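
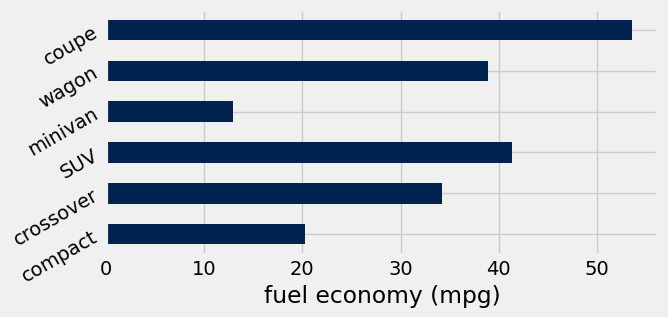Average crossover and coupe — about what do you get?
(35 + 55) / 2 ≈ 45.

≈ 45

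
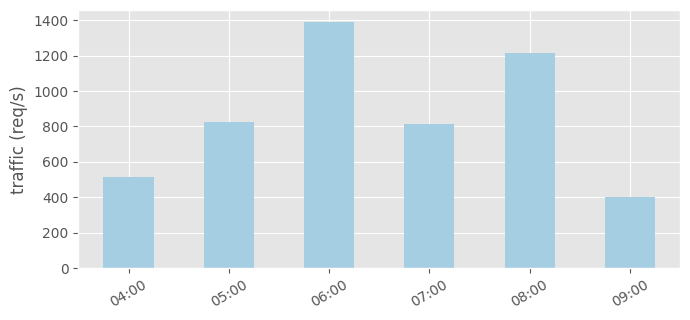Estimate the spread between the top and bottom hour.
Max 06:00 ≈ 1400, min 09:00 ≈ 400; range ≈ 1000.

≈ 1000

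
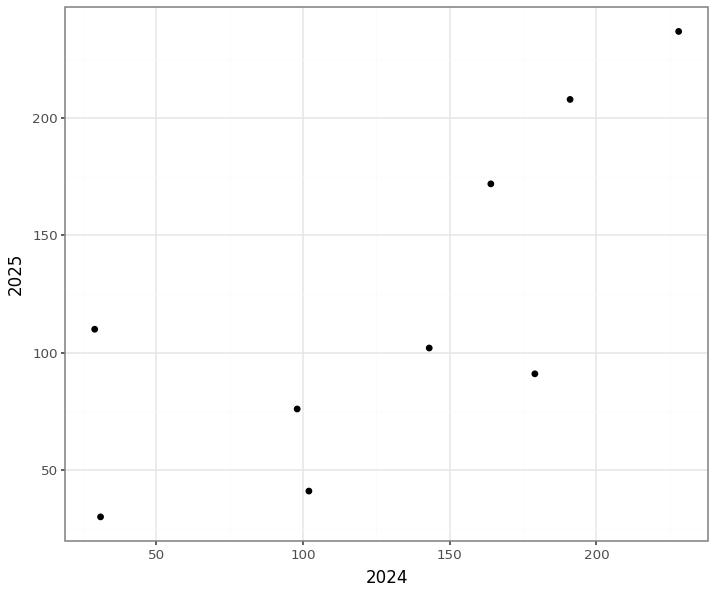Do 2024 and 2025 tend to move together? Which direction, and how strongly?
Points are positively correlated; strong (|r| ≈ 0.8).

positive, strong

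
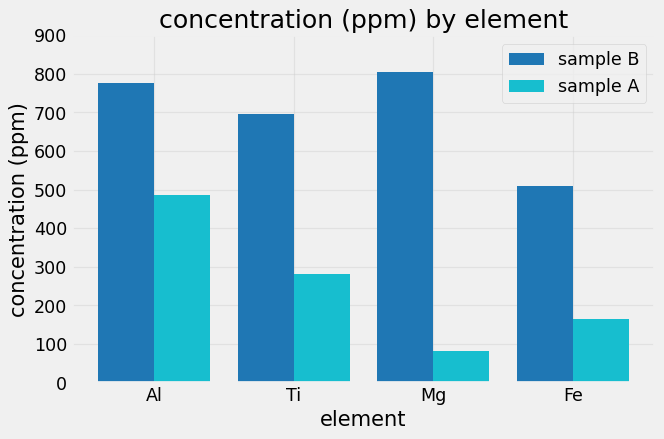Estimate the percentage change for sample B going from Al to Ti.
Al ≈ 800, Ti ≈ 700; (700 − 800) / 800 ≈ -12.5%.

≈ -12.5%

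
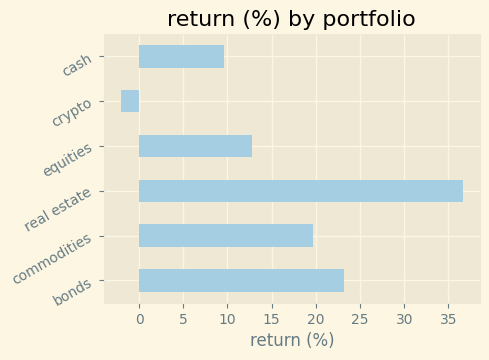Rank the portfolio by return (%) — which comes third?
commodities

Top 4: real estate ≈ 35, bonds ≈ 25, commodities ≈ 20, equities ≈ 15.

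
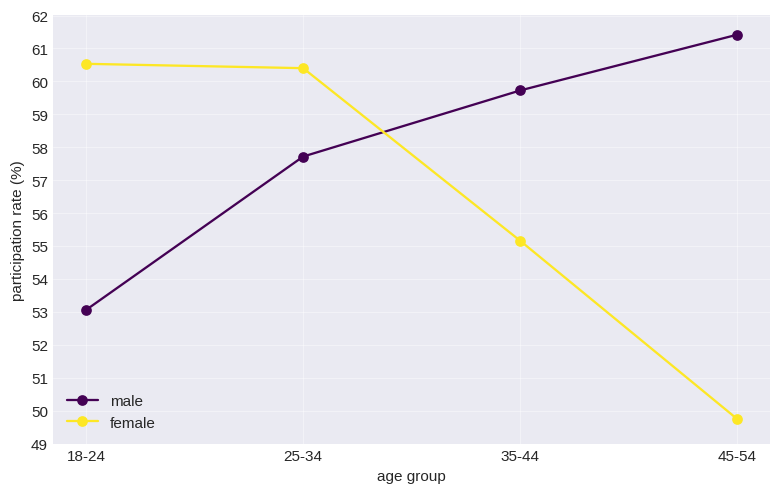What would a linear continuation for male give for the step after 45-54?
Last three: 58, 60, 61 → slope ≈ 1.5/step → next ≈ 62.5.

≈ 62.5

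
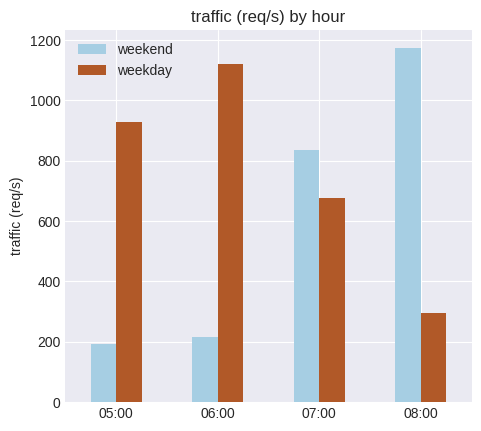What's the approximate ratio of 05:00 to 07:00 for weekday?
≈ 1.29×

05:00 ≈ 900, 07:00 ≈ 700; 900/700 ≈ 1.29.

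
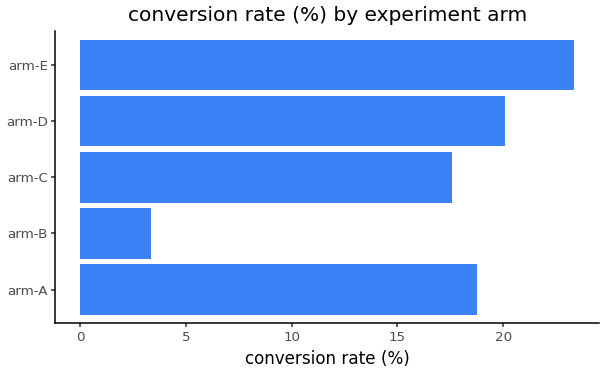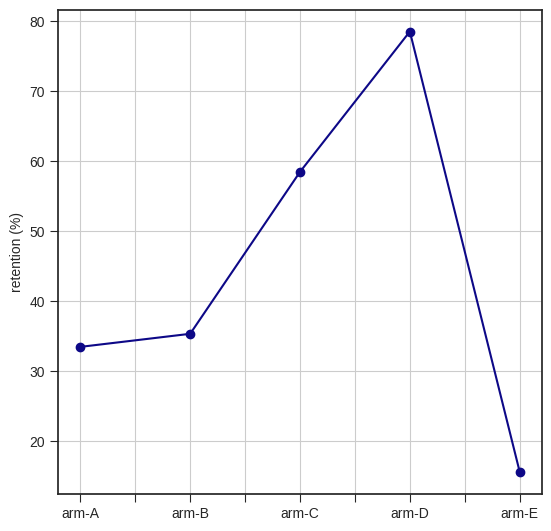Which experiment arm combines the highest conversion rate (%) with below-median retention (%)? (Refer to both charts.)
arm-E

Chart 2 median retention (%) ≈ 40; below-median experiment arms: arm-A, arm-E. Among those, arm-E has the highest conversion rate (%) (≈ 25).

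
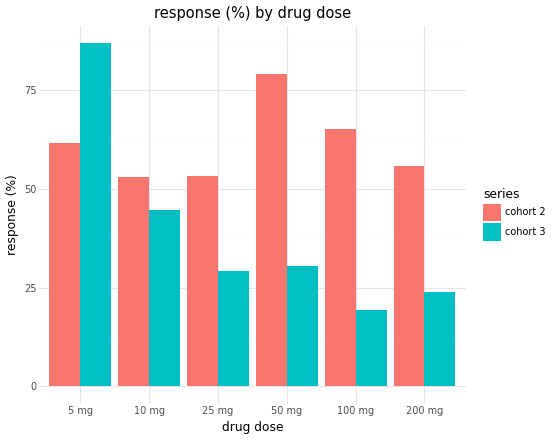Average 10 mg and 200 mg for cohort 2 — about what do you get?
≈ 55

(50 + 60) / 2 ≈ 55.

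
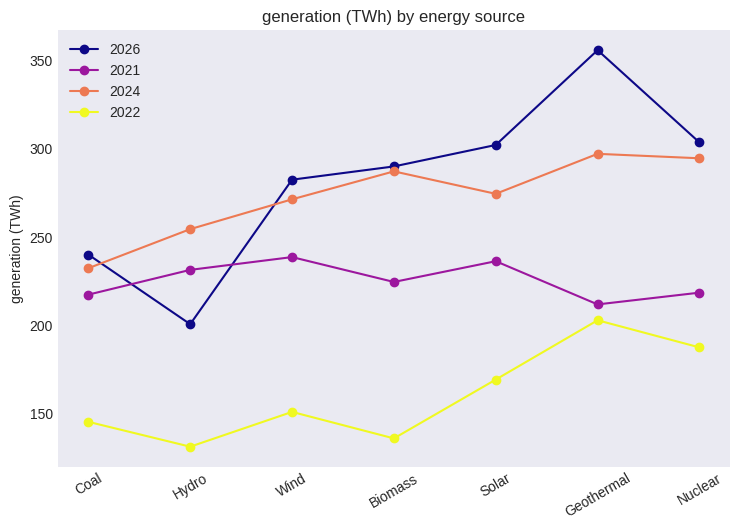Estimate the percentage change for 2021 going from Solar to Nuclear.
Solar ≈ 240, Nuclear ≈ 220; (220 − 240) / 240 ≈ -8.3%.

≈ -8.3%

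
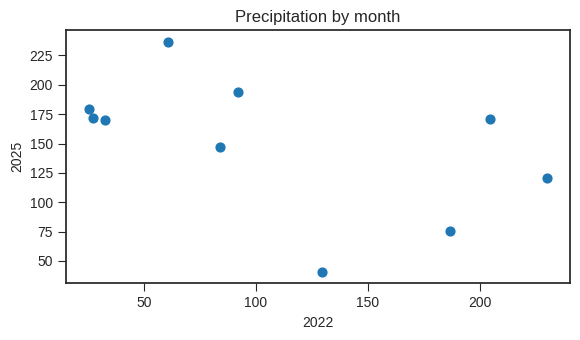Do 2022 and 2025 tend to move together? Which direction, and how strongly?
Points are negatively correlated; moderate (|r| ≈ 0.5).

negative, moderate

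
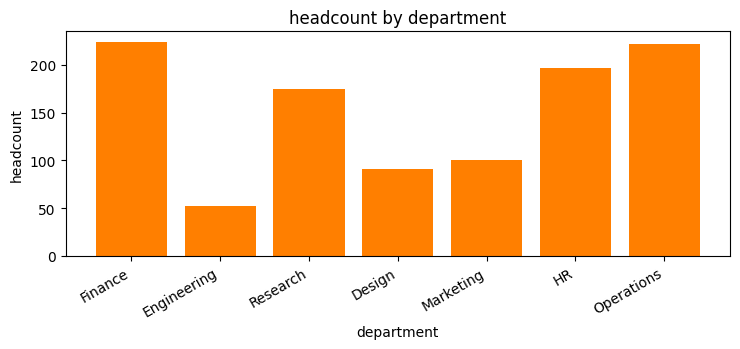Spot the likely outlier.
Engineering ≈ 60; the rest sit between ≈ 100 and ≈ 220.

Engineering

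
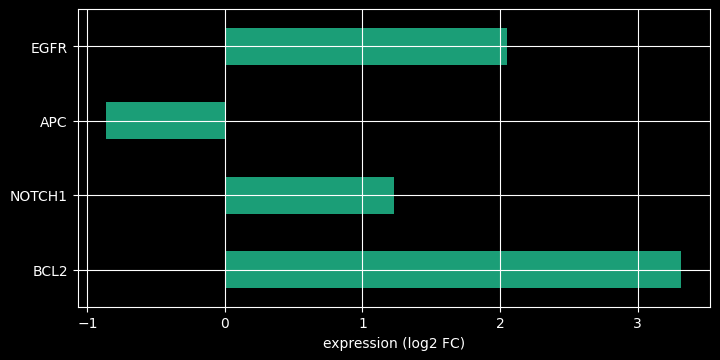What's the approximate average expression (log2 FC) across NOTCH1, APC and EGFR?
≈ 0.67

(1.0 + -1.0 + 2.0) / 3 ≈ 0.67.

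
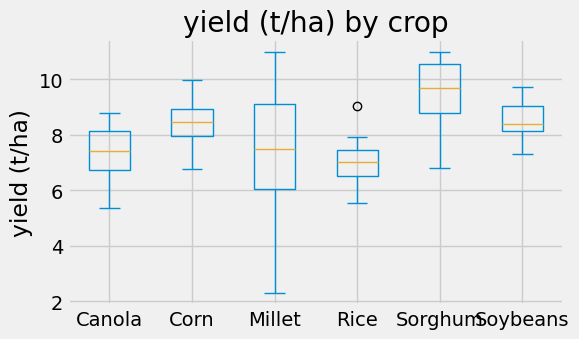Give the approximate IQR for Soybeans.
Q3 ≈ 9.0, Q1 ≈ 8.0; IQR ≈ 1.0.

≈ 1.0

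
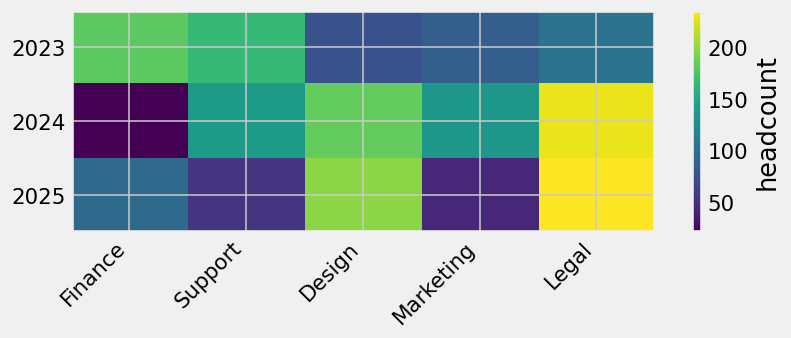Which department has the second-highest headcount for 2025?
Design

Top 3 for 2025: Legal ≈ 240, Design ≈ 200, Finance ≈ 100.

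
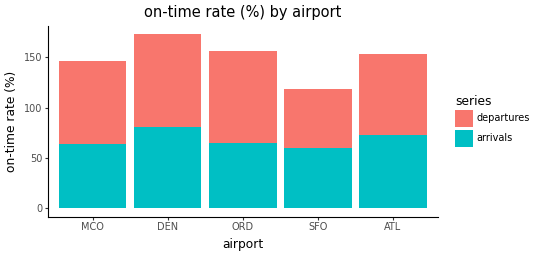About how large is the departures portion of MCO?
≈ 80

departures top ≈ 140, bottom ≈ 60; segment ≈ 80.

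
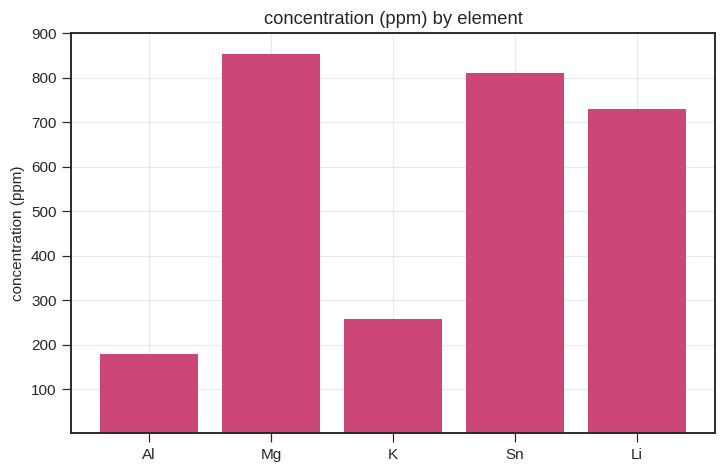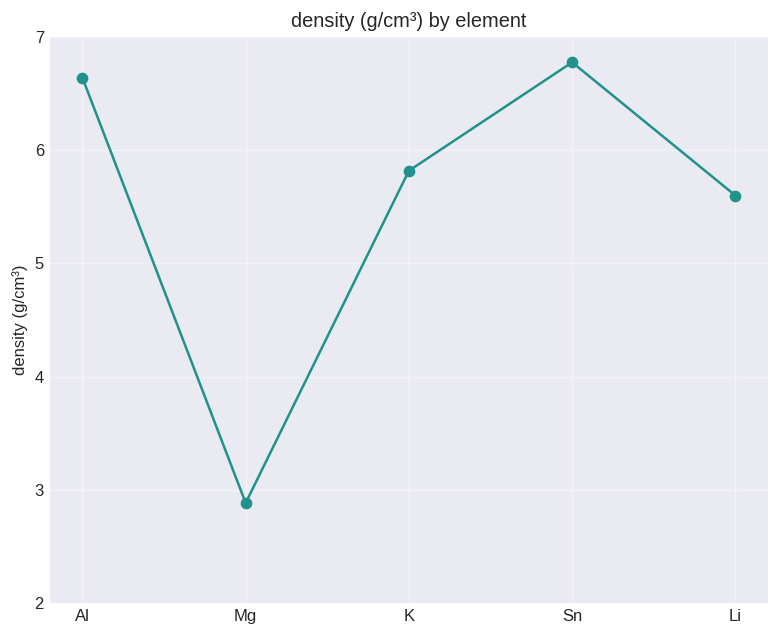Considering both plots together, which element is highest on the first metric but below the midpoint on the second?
Chart 2 median density (g/cm³) ≈ 6; below-median elements: Mg, Li. Among those, Mg has the highest concentration (ppm) (≈ 900).

Mg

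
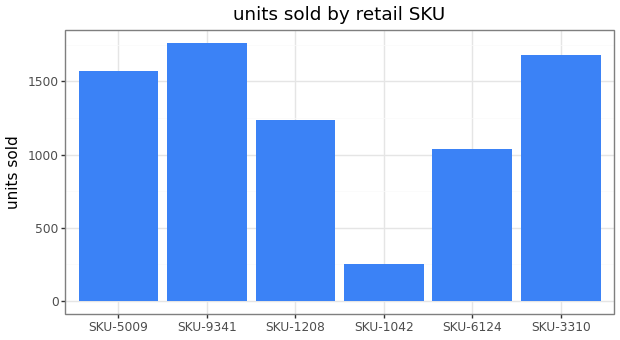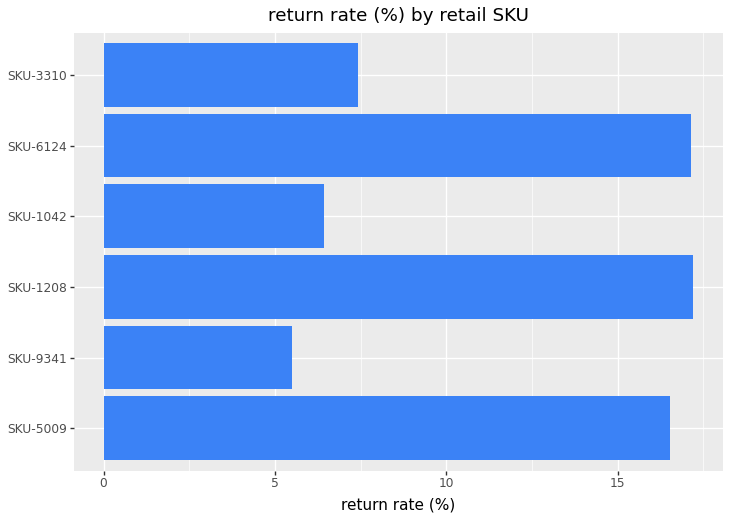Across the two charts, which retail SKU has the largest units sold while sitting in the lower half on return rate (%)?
Chart 2 median return rate (%) ≈ 12; below-median retail SKUs: SKU-9341, SKU-1042, SKU-3310. Among those, SKU-9341 has the highest units sold (≈ 1800).

SKU-9341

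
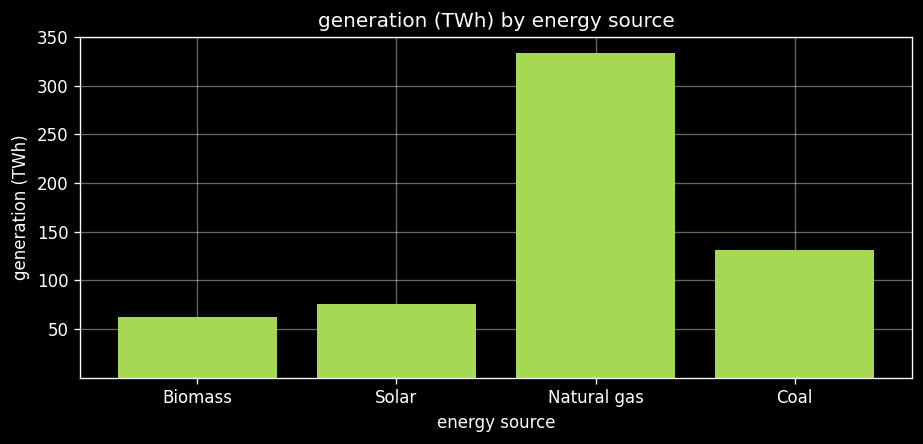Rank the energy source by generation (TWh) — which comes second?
Coal

Top 3: Natural gas ≈ 350, Coal ≈ 150, Solar ≈ 100.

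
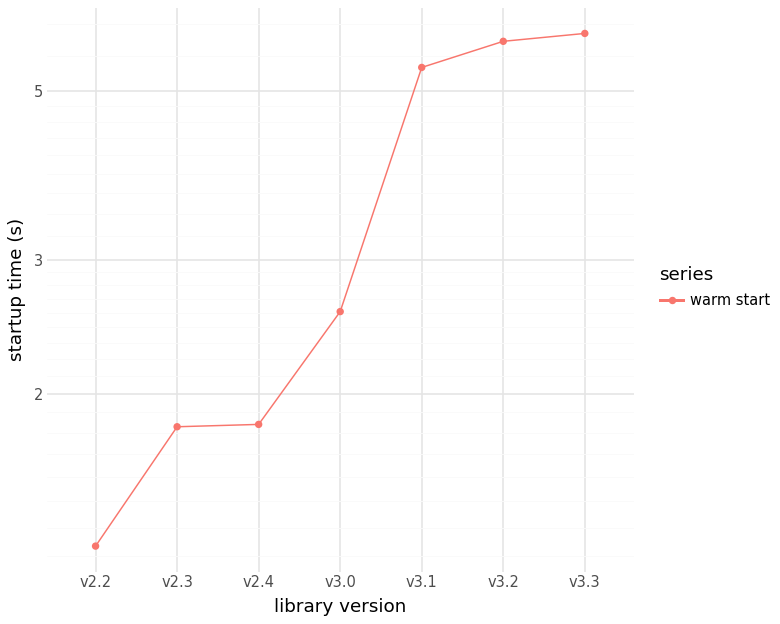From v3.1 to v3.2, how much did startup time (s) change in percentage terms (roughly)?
≈ +9.1%

v3.1 ≈ 5.5, v3.2 ≈ 6.0; (6.0 − 5.5) / 5.5 ≈ +9.1%.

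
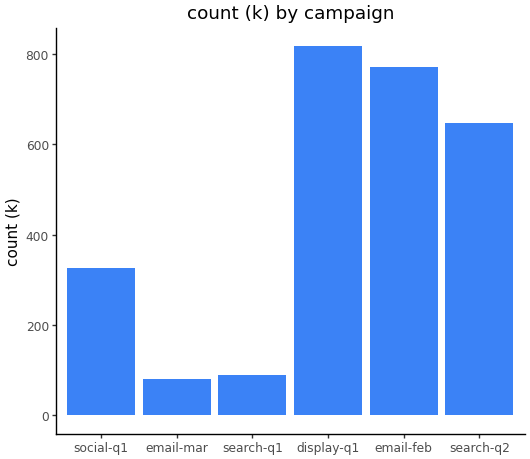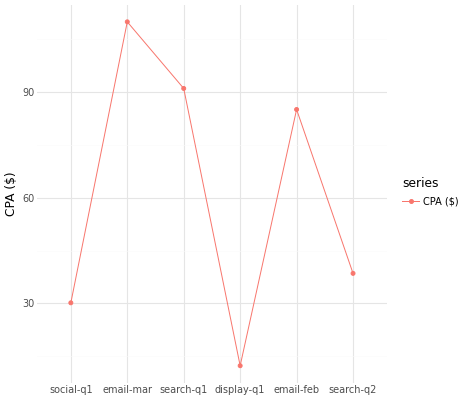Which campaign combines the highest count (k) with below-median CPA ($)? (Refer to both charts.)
display-q1

Chart 2 median CPA ($) ≈ 60; below-median campaigns: social-q1, display-q1, search-q2. Among those, display-q1 has the highest count (k) (≈ 800).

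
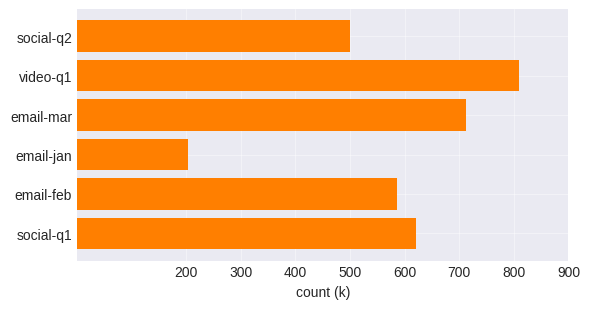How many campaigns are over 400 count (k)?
5

Above 400: social-q2, video-q1, email-mar, email-feb, social-q1.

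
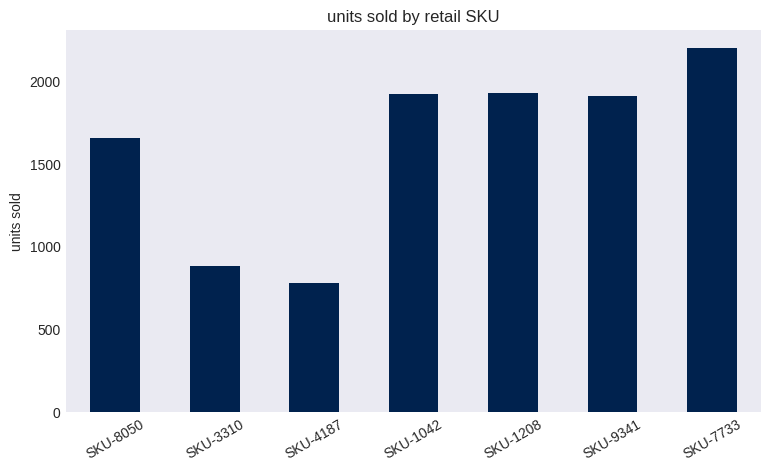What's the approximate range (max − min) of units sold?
Max SKU-7733 ≈ 2200, min SKU-4187 ≈ 800; range ≈ 1400.

≈ 1400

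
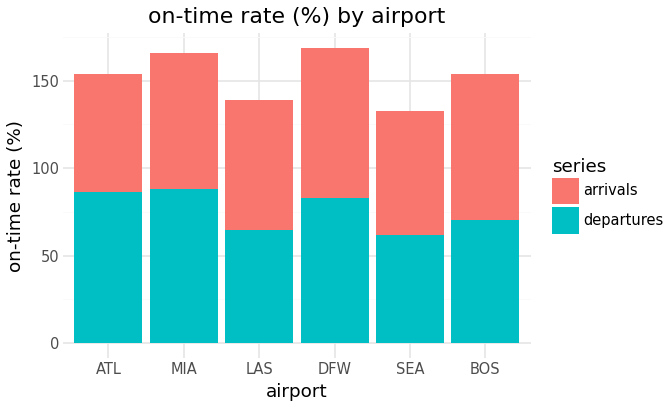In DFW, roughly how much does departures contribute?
≈ 80

departures top ≈ 80, bottom ≈ 0; segment ≈ 80.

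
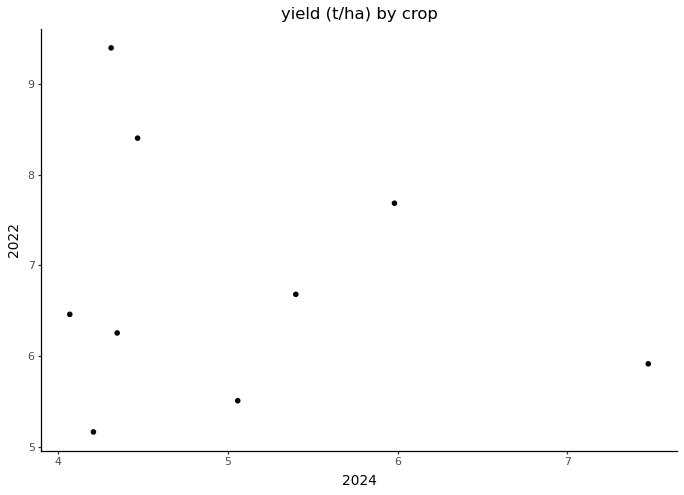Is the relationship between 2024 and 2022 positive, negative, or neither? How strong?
Points are roughly uncorrelated; weak (|r| ≈ 0.2).

no clear correlation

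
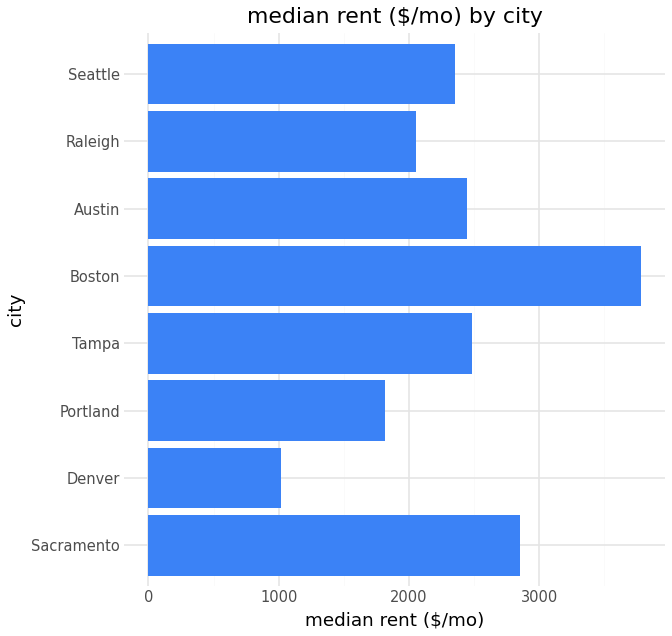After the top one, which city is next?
Sacramento

Top 3: Boston ≈ 4000, Sacramento ≈ 3000, Tampa ≈ 2500.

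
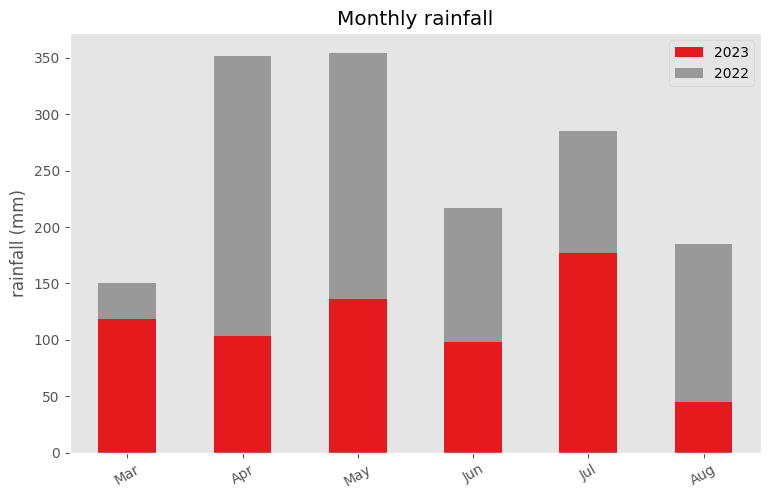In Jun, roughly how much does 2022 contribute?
2022 top ≈ 200, bottom ≈ 100; segment ≈ 100.

≈ 100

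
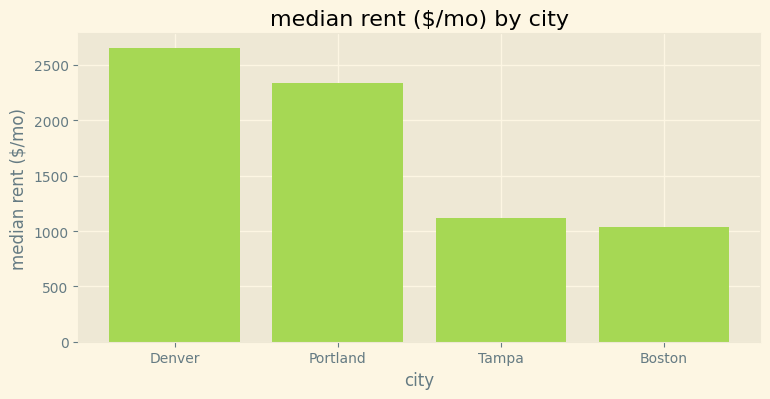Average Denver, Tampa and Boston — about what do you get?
≈ 1500

(2500 + 1000 + 1000) / 3 ≈ 1500.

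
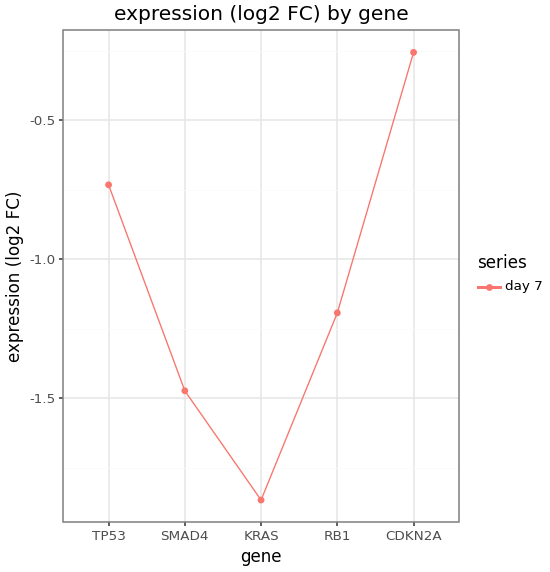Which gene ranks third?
RB1

Top 4: CDKN2A ≈ -0.2, TP53 ≈ -0.8, RB1 ≈ -1.2, SMAD4 ≈ -1.4.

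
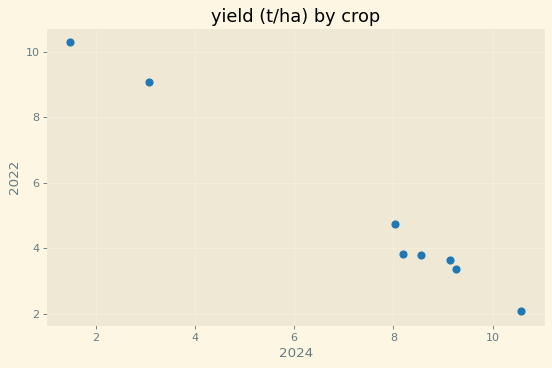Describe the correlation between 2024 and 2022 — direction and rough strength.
Points are negatively correlated; strong (|r| ≈ 1.0).

negative, strong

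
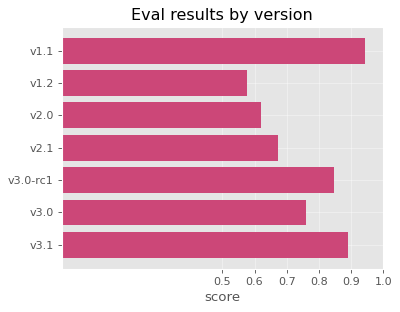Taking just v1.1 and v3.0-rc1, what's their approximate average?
(0.9 + 0.8) / 2 ≈ 0.85.

≈ 0.85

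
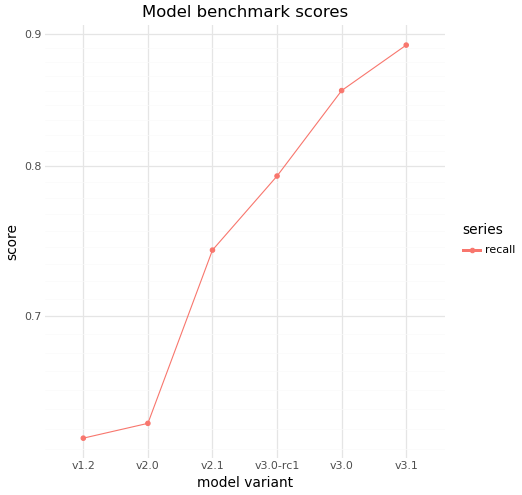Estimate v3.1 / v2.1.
v3.1 ≈ 0.90, v2.1 ≈ 0.75; 0.90/0.75 ≈ 1.2.

≈ 1.2×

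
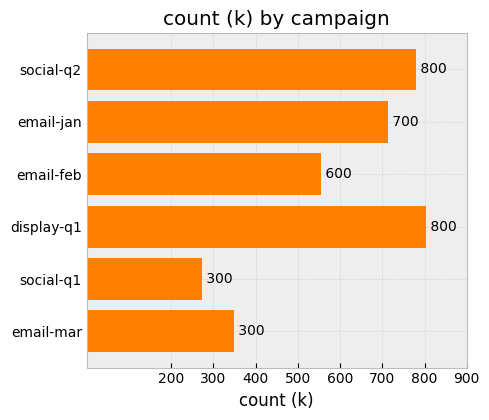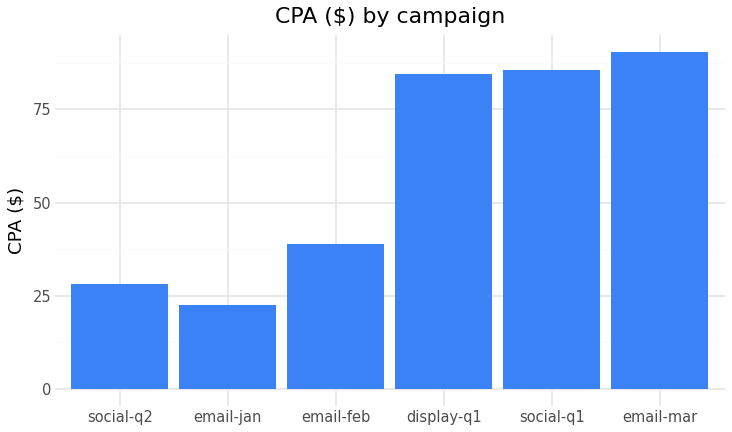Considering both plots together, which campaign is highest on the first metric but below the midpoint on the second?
social-q2

Chart 2 median CPA ($) ≈ 60; below-median campaigns: social-q2, email-jan, email-feb. Among those, social-q2 has the highest count (k) (≈ 800).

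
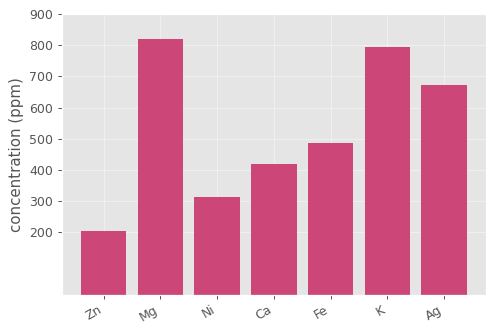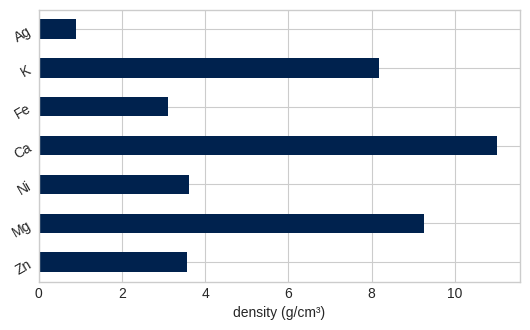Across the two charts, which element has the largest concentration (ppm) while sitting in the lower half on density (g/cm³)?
Ag

Chart 2 median density (g/cm³) ≈ 4; below-median elements: Zn, Fe, Ag. Among those, Ag has the highest concentration (ppm) (≈ 700).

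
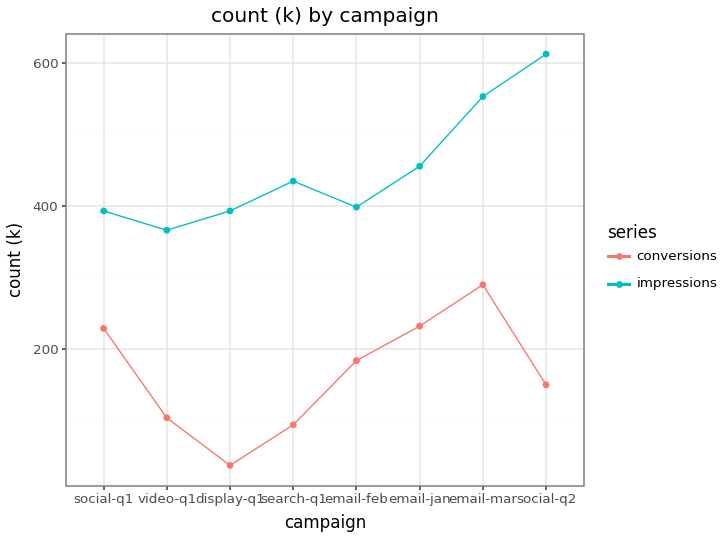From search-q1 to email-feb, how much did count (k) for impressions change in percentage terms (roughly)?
search-q1 ≈ 450, email-feb ≈ 400; (400 − 450) / 450 ≈ -11.1%.

≈ -11.1%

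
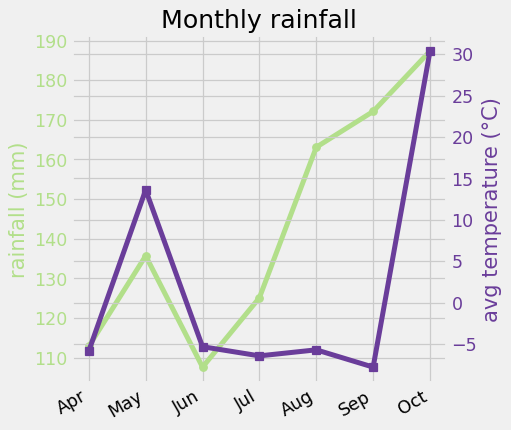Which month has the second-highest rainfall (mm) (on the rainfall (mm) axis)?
Top 3 (on the rainfall (mm) axis): Oct ≈ 190, Sep ≈ 170, Aug ≈ 160.

Sep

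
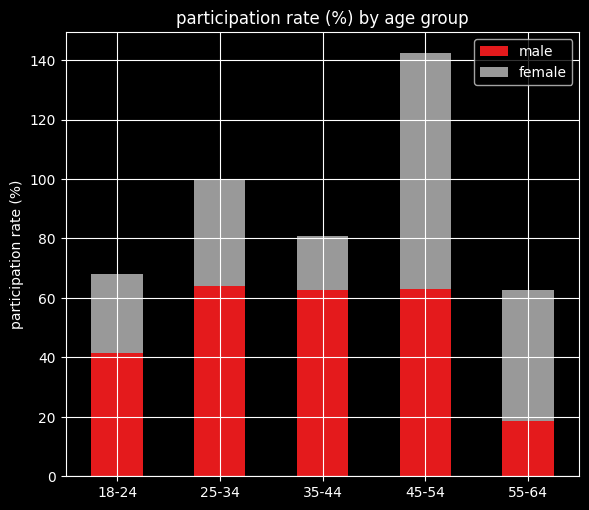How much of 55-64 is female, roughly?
≈ 40

female top ≈ 60, bottom ≈ 20; segment ≈ 40.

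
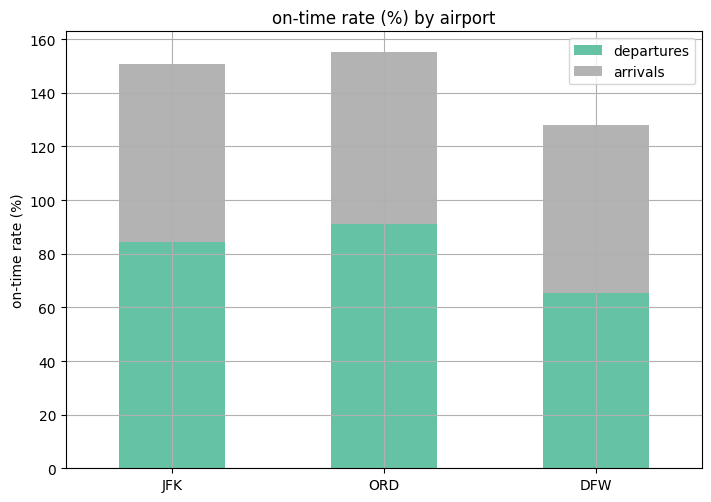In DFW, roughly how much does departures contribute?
departures top ≈ 60, bottom ≈ 0; segment ≈ 60.

≈ 60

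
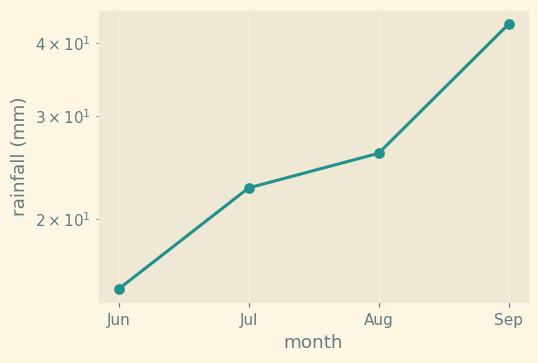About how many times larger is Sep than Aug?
≈ 1.8×

Sep ≈ 45, Aug ≈ 25; 45/25 ≈ 1.8.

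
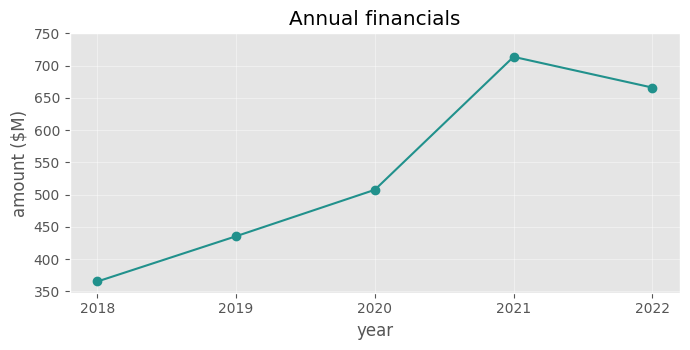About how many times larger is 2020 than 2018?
≈ 1.43×

2020 ≈ 500, 2018 ≈ 350; 500/350 ≈ 1.43.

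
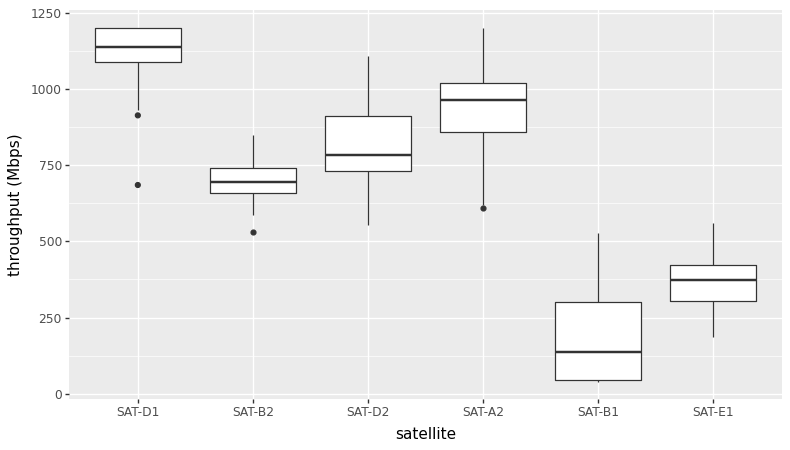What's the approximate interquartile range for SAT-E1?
Q3 ≈ 400, Q1 ≈ 300; IQR ≈ 100.

≈ 100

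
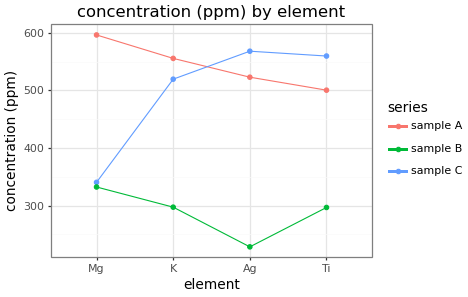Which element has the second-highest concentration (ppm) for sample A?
K

Top 3 for sample A: Mg ≈ 600, K ≈ 550, Ag ≈ 500.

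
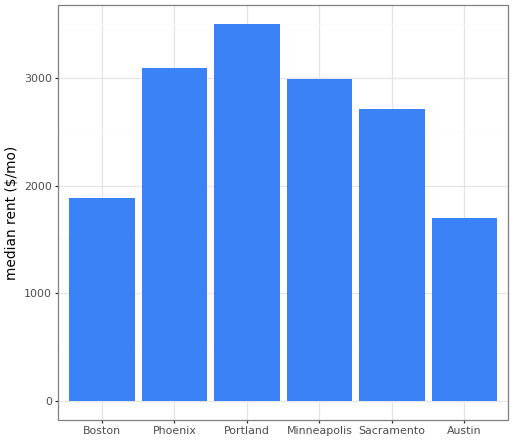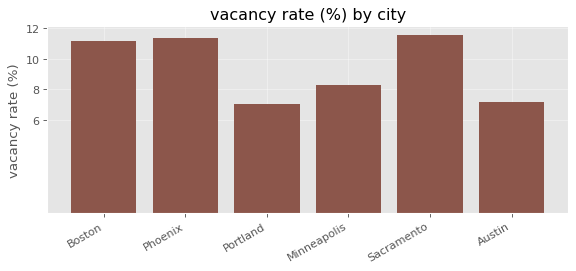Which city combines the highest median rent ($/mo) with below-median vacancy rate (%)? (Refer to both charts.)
Chart 2 median vacancy rate (%) ≈ 10; below-median cities: Portland, Minneapolis, Austin. Among those, Portland has the highest median rent ($/mo) (≈ 3500).

Portland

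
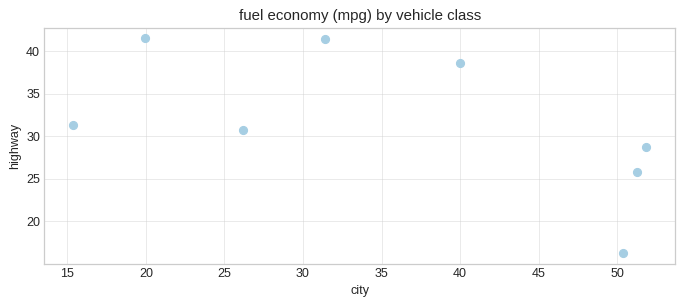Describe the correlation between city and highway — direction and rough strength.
negative, moderate

Points are negatively correlated; moderate (|r| ≈ 0.6).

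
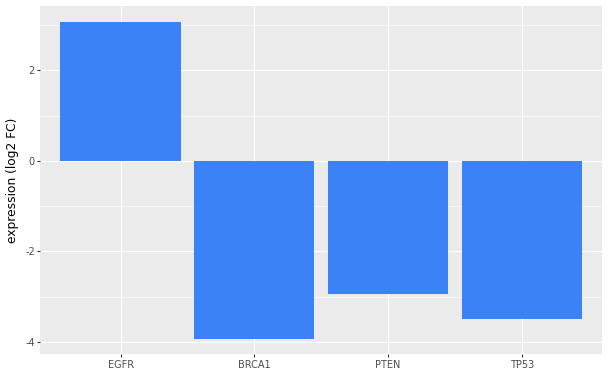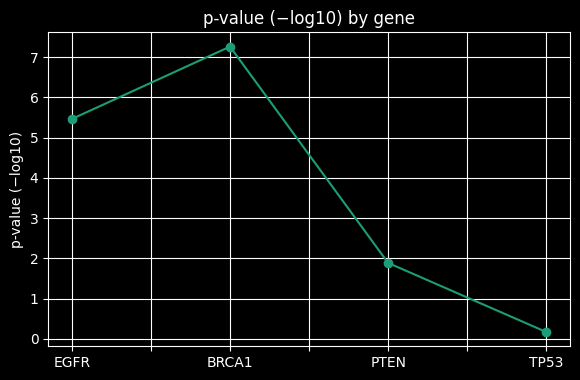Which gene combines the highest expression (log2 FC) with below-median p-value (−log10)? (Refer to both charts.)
PTEN

Chart 2 median p-value (−log10) ≈ 4; below-median genes: PTEN, TP53. Among those, PTEN has the highest expression (log2 FC) (≈ -3).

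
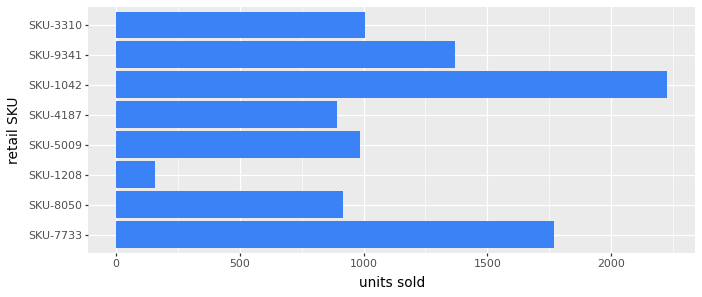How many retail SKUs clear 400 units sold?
7

Above 400: SKU-7733, SKU-8050, SKU-5009, SKU-4187, SKU-1042, SKU-9341, SKU-3310.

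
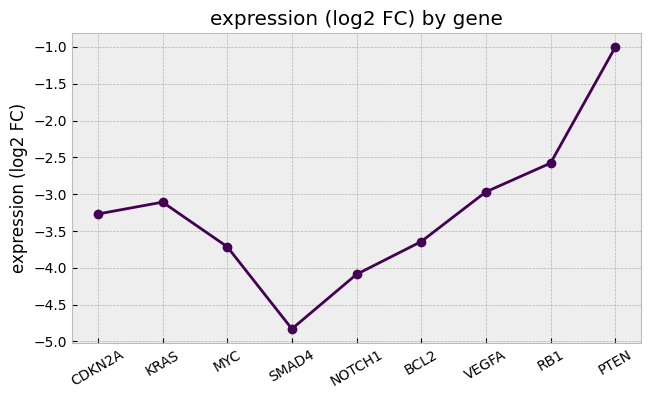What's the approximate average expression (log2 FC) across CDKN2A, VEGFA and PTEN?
(-3.5 + -3.0 + -1.0) / 3 ≈ -2.5.

≈ -2.5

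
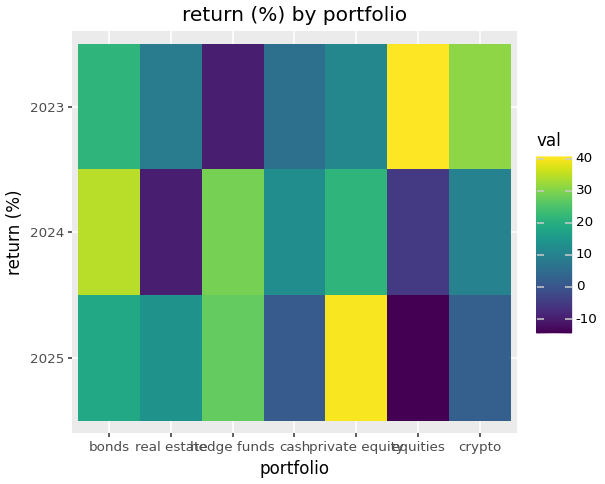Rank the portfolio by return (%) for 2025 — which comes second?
Top 3 for 2025: private equity ≈ 40, hedge funds ≈ 25, bonds ≈ 20.

hedge funds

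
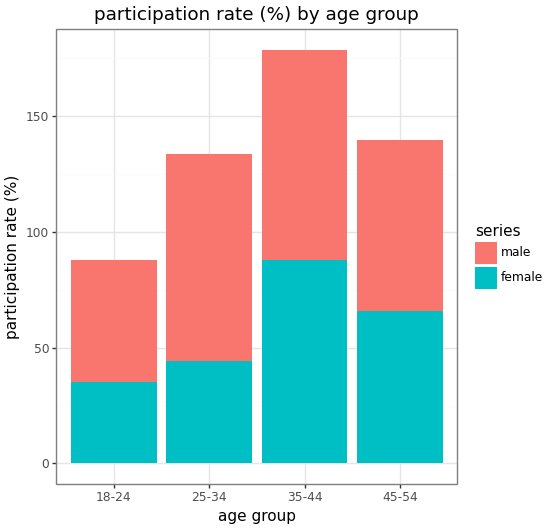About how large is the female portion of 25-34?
female top ≈ 40, bottom ≈ 0; segment ≈ 40.

≈ 40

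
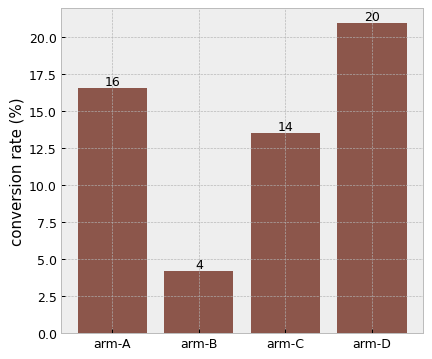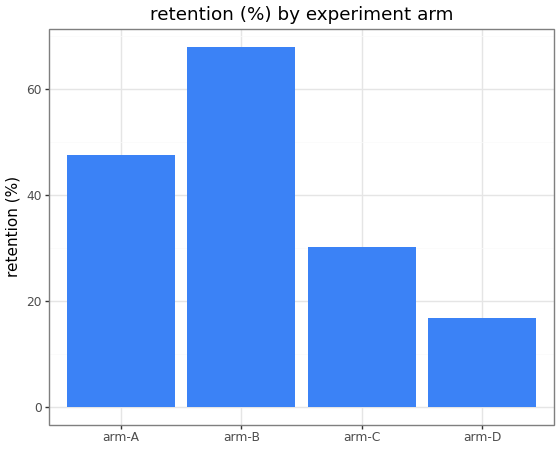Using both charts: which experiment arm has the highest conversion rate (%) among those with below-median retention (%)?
arm-D

Chart 2 median retention (%) ≈ 40; below-median experiment arms: arm-C, arm-D. Among those, arm-D has the highest conversion rate (%) (≈ 20).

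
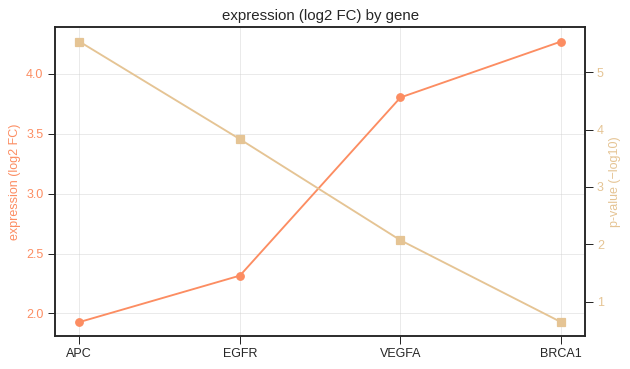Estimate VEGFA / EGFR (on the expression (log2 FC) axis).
≈ 1.58×

VEGFA ≈ 3.8, EGFR ≈ 2.4; 3.8/2.4 ≈ 1.58.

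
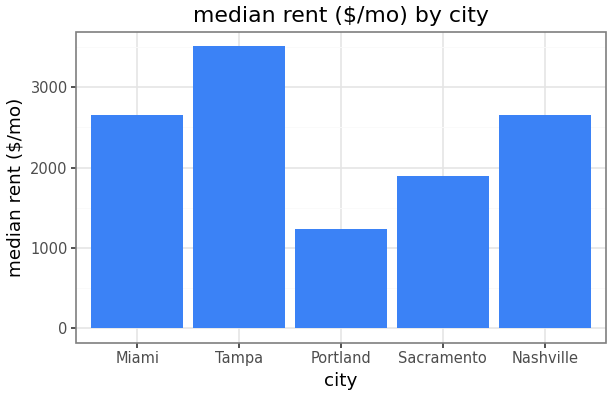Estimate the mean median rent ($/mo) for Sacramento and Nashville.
≈ 2250

(2000 + 2500) / 2 ≈ 2250.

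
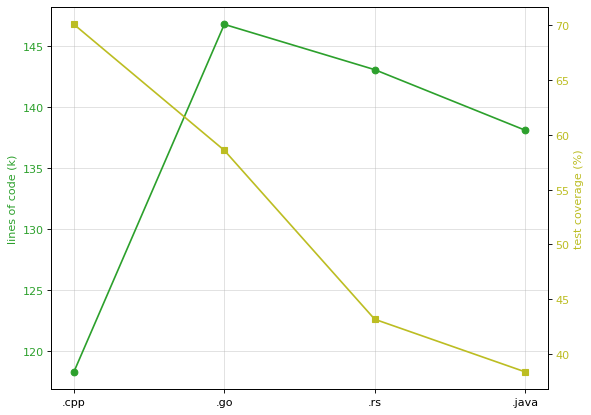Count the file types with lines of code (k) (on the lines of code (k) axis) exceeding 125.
Above 125: .go, .rs, .java.

3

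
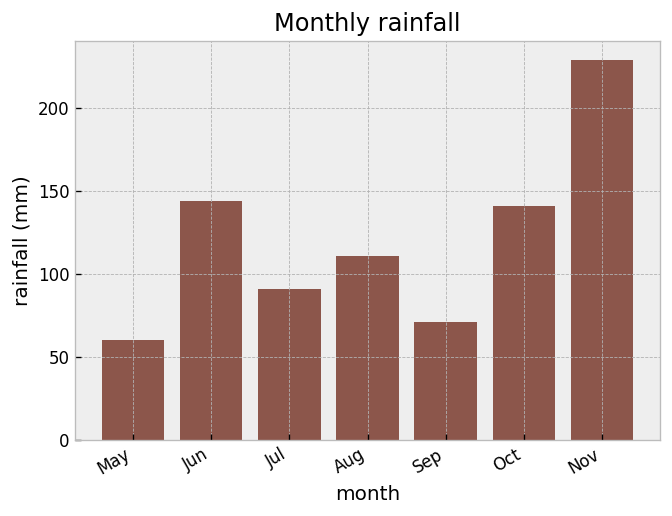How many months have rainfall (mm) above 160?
Above 160: Nov.

1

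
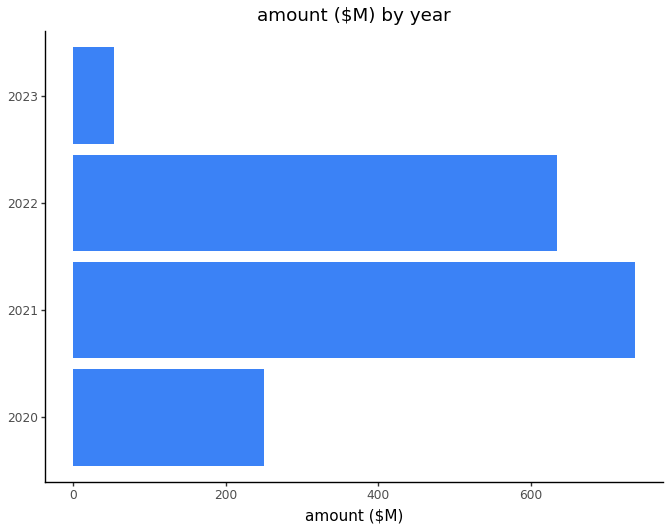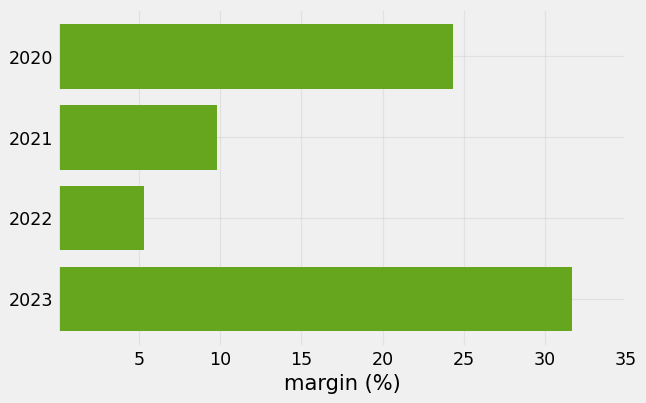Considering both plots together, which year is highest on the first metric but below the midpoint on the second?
2021

Chart 2 median margin (%) ≈ 15; below-median years: 2021, 2022. Among those, 2021 has the highest amount ($M) (≈ 700).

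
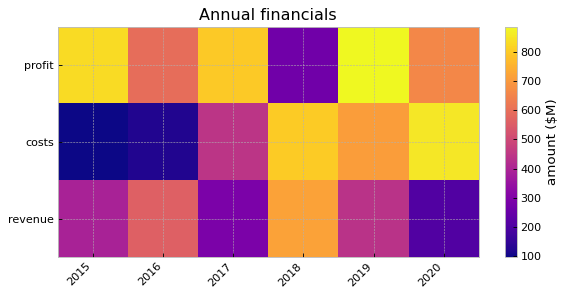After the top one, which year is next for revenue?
2016

Top 3 for revenue: 2018 ≈ 700, 2016 ≈ 600, 2019 ≈ 400.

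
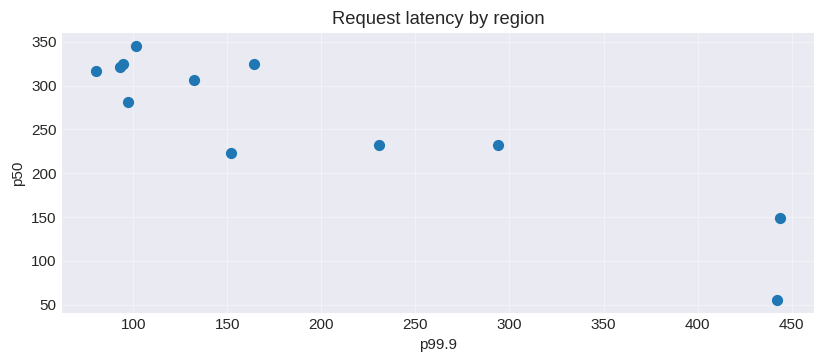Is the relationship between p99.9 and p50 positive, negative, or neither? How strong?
Points are negatively correlated; strong (|r| ≈ 0.9).

negative, strong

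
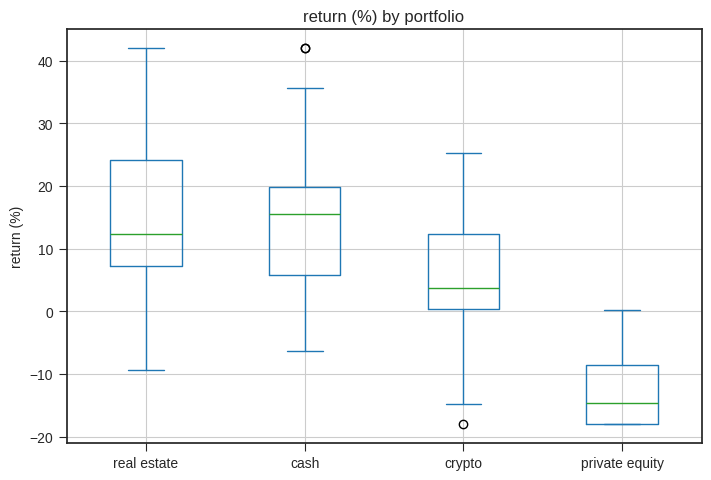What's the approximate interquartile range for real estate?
Q3 ≈ 25, Q1 ≈ 5; IQR ≈ 20.

≈ 20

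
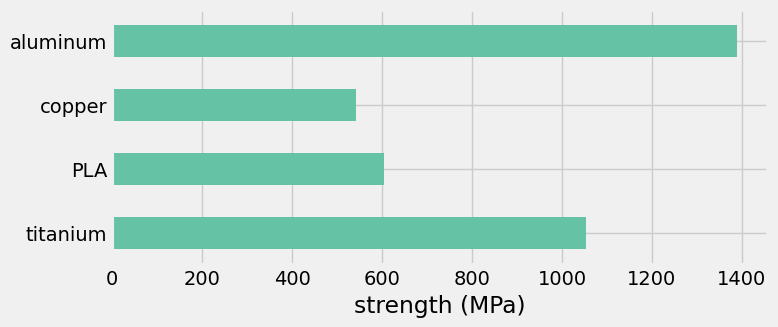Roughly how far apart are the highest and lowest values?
≈ 800

Max aluminum ≈ 1400, min copper ≈ 600; range ≈ 800.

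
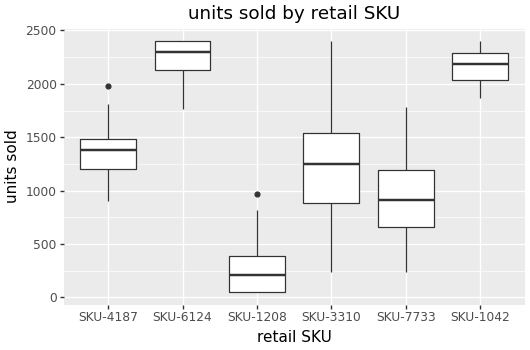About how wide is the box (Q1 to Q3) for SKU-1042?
Q3 ≈ 2200, Q1 ≈ 2000; IQR ≈ 200.

≈ 200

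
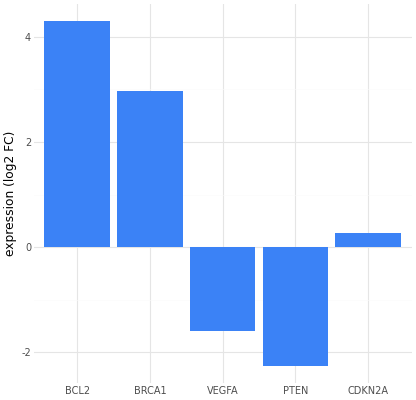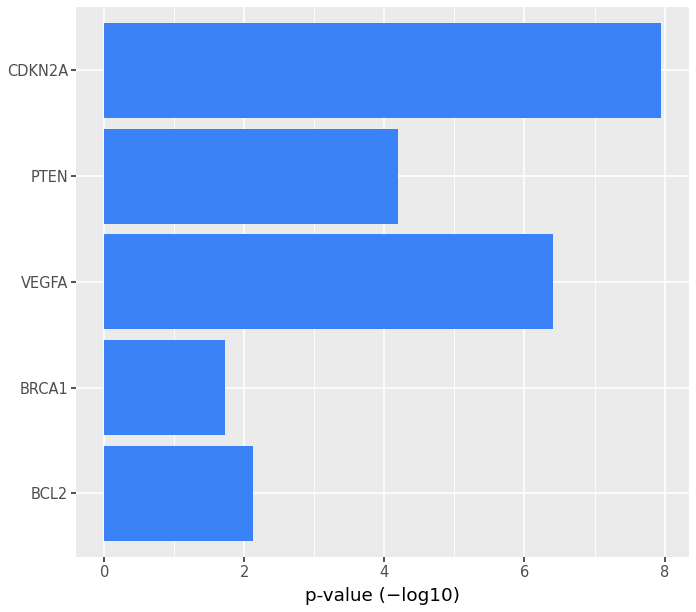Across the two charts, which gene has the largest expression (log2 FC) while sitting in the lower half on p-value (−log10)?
BCL2

Chart 2 median p-value (−log10) ≈ 4; below-median genes: BCL2, BRCA1. Among those, BCL2 has the highest expression (log2 FC) (≈ 4.5).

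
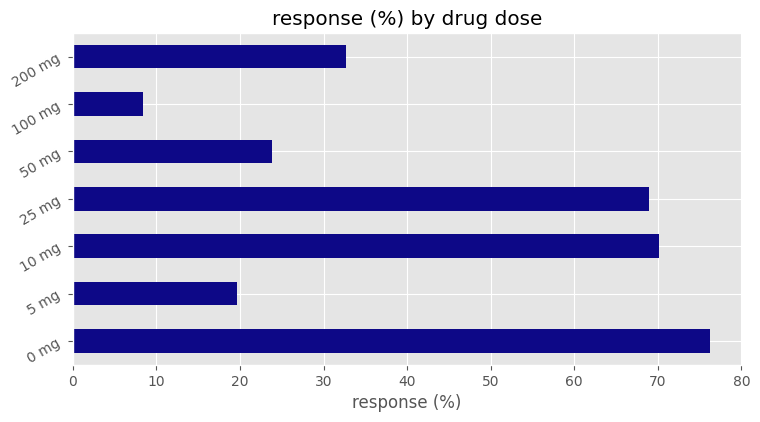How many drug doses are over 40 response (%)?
Above 40: 0 mg, 10 mg, 25 mg.

3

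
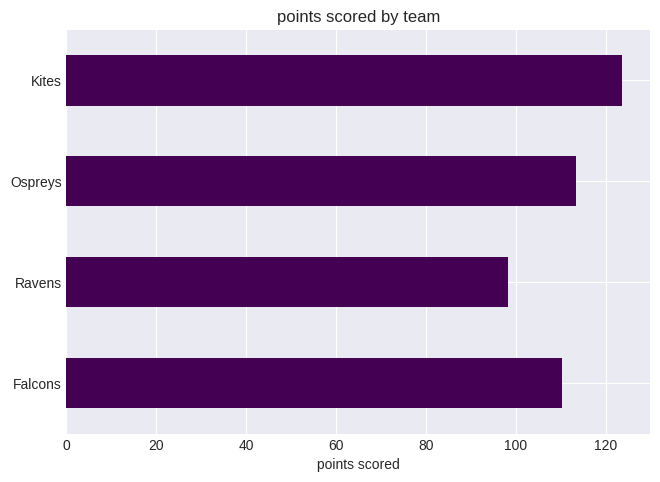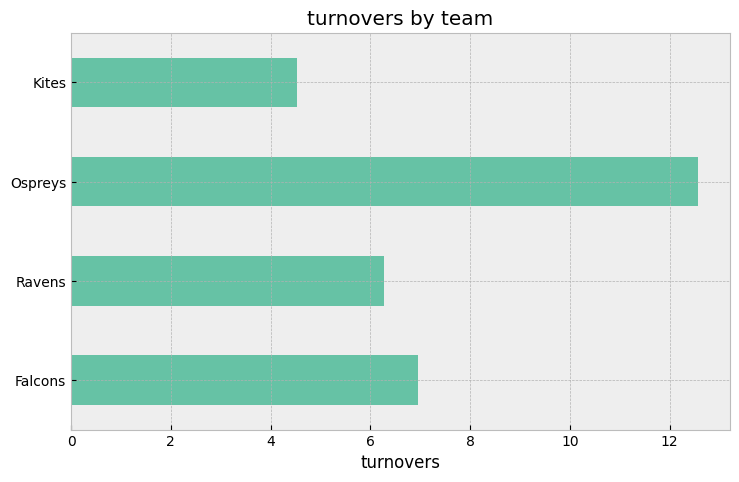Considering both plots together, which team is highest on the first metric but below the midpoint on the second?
Chart 2 median turnovers ≈ 6; below-median teams: Ravens, Kites. Among those, Kites has the highest points scored (≈ 120).

Kites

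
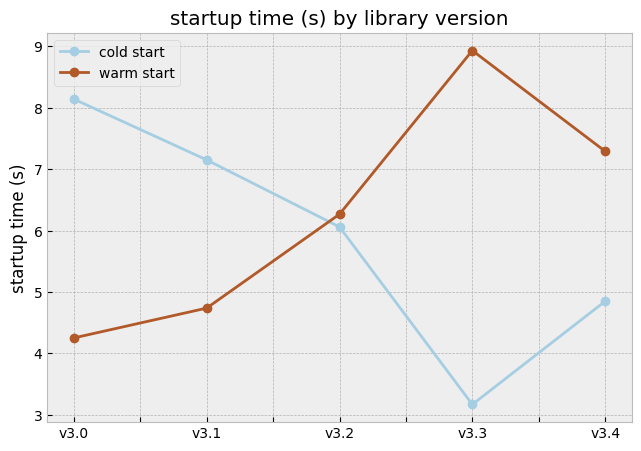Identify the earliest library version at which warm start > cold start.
v3.1: warm start ≈ 4.5 vs cold start ≈ 7.0 (not yet); v3.2: warm start ≈ 6.5 vs cold start ≈ 6.0 (first crossover).

v3.2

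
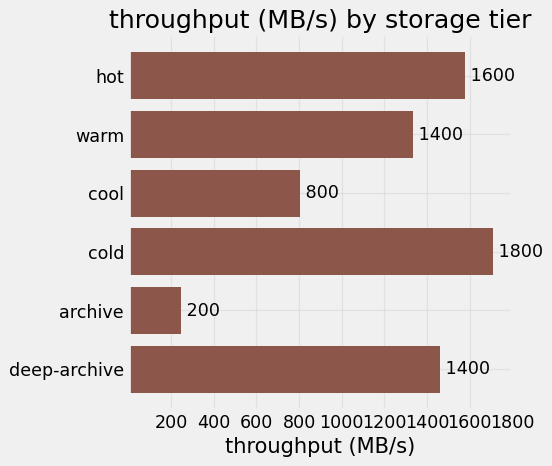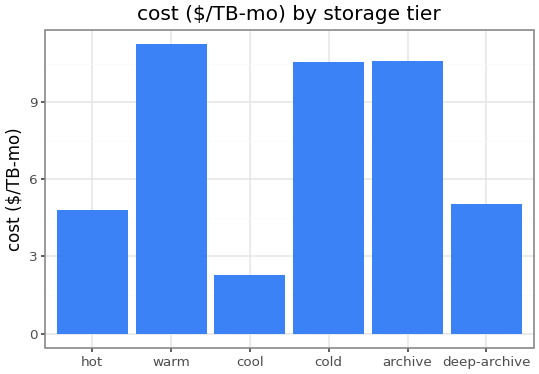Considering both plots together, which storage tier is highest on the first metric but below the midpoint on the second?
Chart 2 median cost ($/TB-mo) ≈ 8; below-median storage tiers: hot, cool, deep-archive. Among those, hot has the highest throughput (MB/s) (≈ 1600).

hot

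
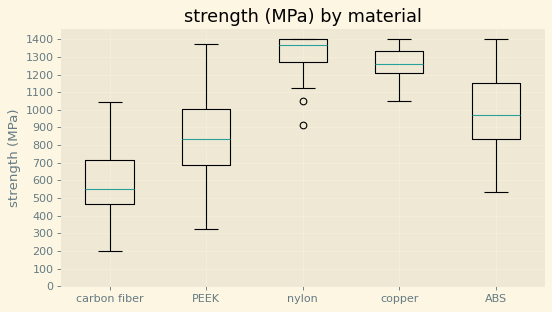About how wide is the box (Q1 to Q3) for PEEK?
Q3 ≈ 1000, Q1 ≈ 700; IQR ≈ 300.

≈ 300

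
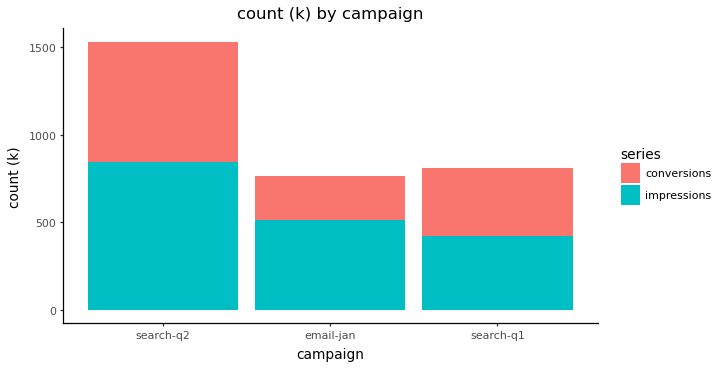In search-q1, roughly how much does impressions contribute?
impressions top ≈ 400, bottom ≈ 0; segment ≈ 400.

≈ 400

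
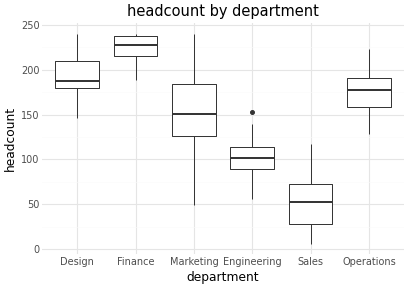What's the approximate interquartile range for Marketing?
Q3 ≈ 180, Q1 ≈ 120; IQR ≈ 60.

≈ 60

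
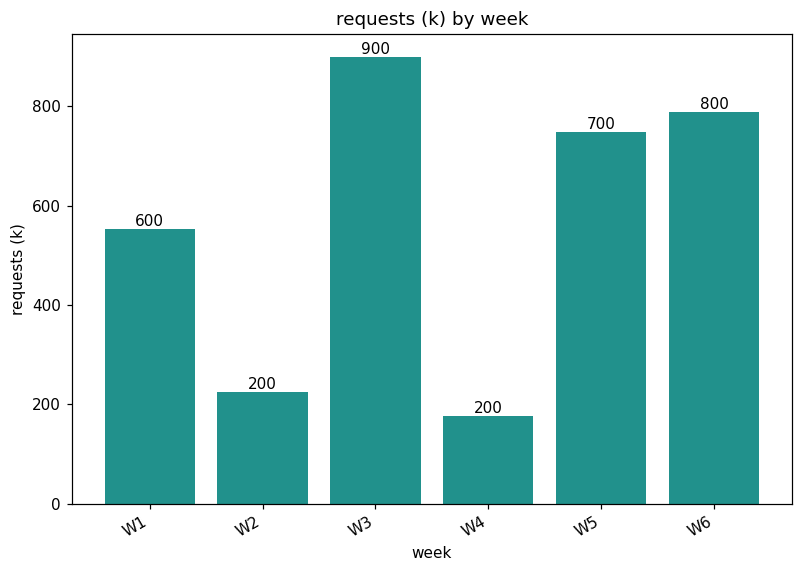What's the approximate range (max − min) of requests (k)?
≈ 700

Max W3 ≈ 900, min W4 ≈ 200; range ≈ 700.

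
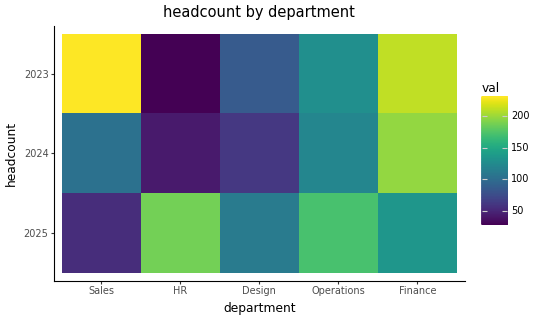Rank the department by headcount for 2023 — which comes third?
Top 4 for 2023: Sales ≈ 240, Finance ≈ 220, Operations ≈ 120, Design ≈ 80.

Operations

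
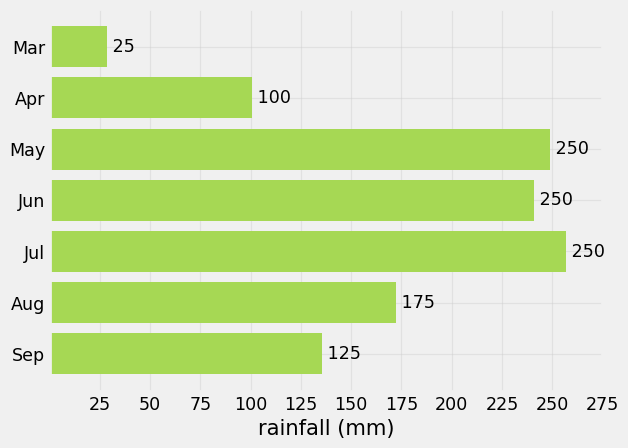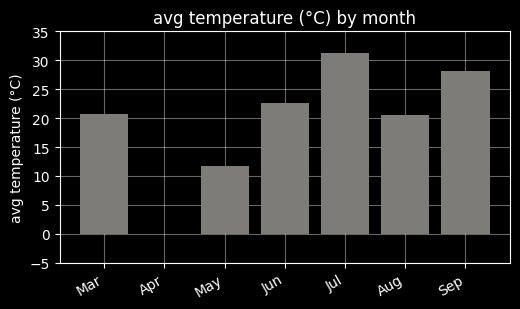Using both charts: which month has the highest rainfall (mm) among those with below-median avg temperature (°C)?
Chart 2 median avg temperature (°C) ≈ 20; below-median months: Apr, May, Aug. Among those, May has the highest rainfall (mm) (≈ 250).

May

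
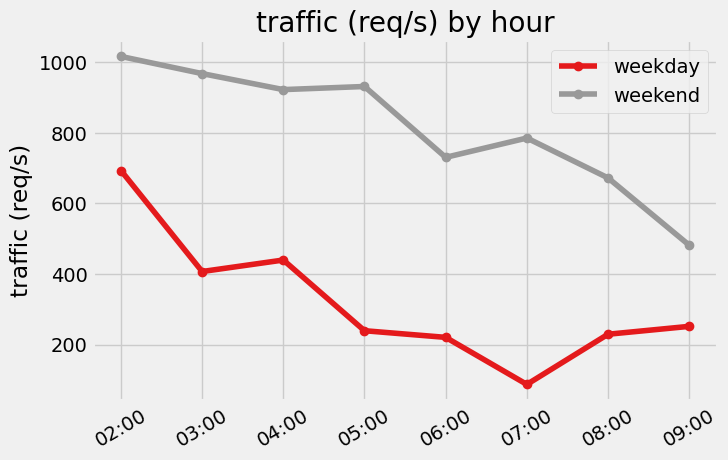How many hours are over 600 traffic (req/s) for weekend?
7

Above 600: 02:00, 03:00, 04:00, 05:00, 06:00, 07:00, 08:00.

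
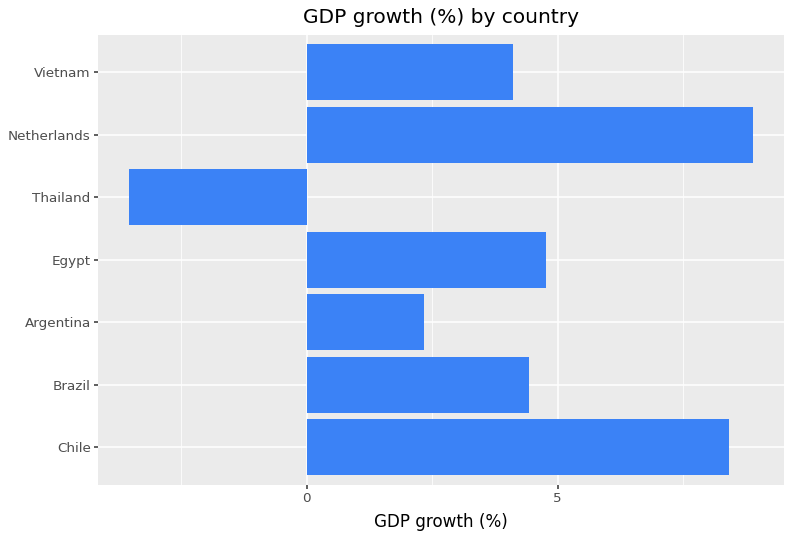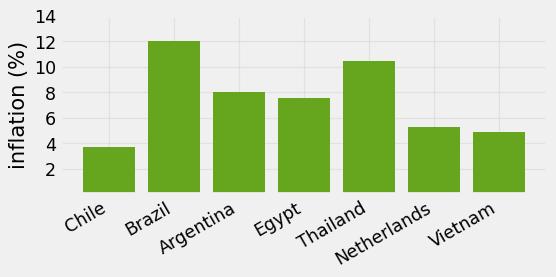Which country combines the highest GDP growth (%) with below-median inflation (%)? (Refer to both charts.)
Chart 2 median inflation (%) ≈ 8; below-median countries: Chile, Netherlands, Vietnam. Among those, Netherlands has the highest GDP growth (%) (≈ 9).

Netherlands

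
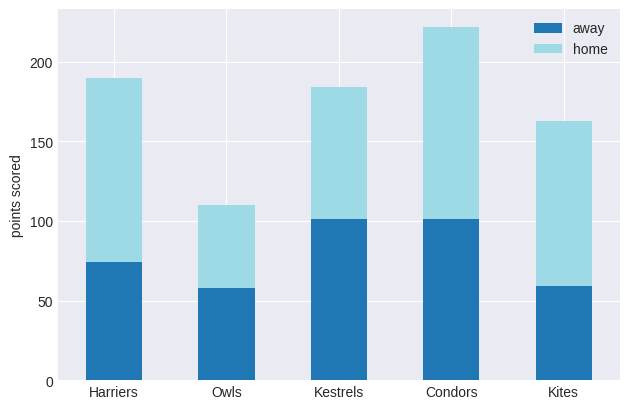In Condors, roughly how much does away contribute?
away top ≈ 100, bottom ≈ 0; segment ≈ 100.

≈ 100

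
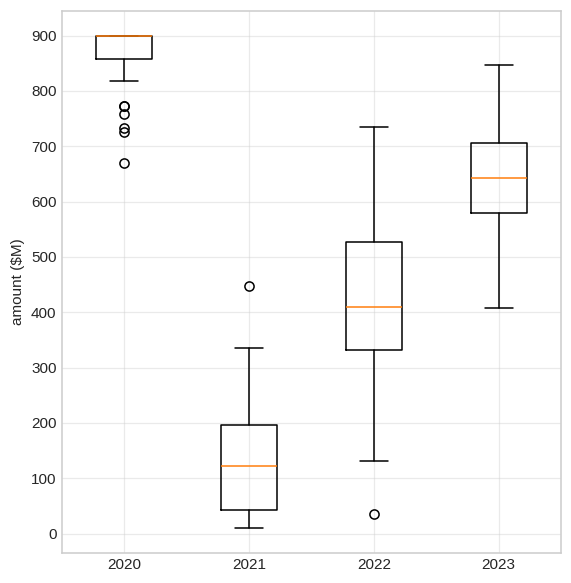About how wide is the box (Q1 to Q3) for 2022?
≈ 200

Q3 ≈ 500, Q1 ≈ 300; IQR ≈ 200.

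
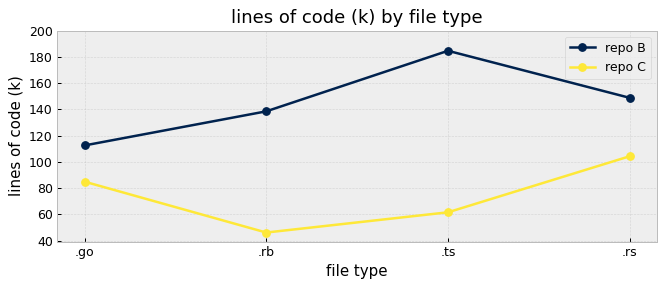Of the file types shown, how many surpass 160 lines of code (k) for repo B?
1

Above 160: .ts.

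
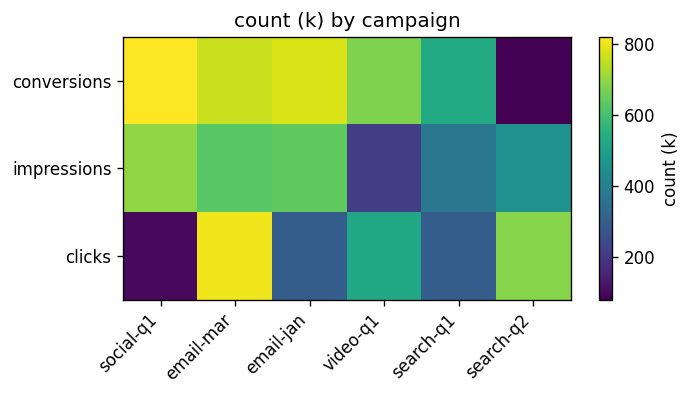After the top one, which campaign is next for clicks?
Top 3 for clicks: email-mar ≈ 800, search-q2 ≈ 700, video-q1 ≈ 500.

search-q2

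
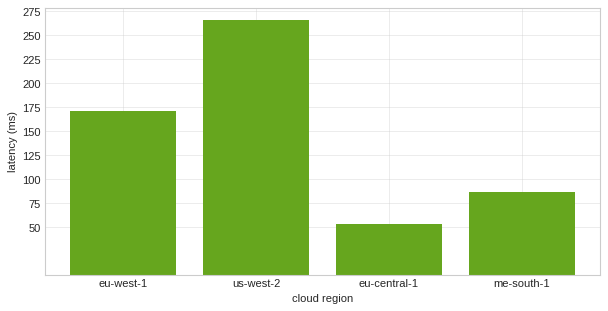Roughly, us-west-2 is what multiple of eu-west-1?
us-west-2 ≈ 275, eu-west-1 ≈ 175; 275/175 ≈ 1.57.

≈ 1.57×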